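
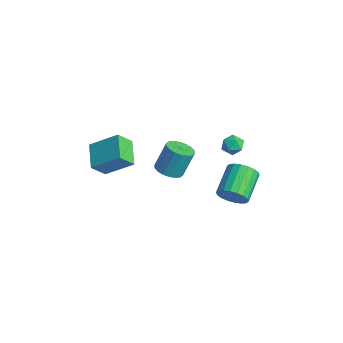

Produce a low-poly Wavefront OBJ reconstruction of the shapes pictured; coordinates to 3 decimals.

v -2.245 0.436 -0.935
v -1.409 0.08 -0.795
v -1.378 0.847 0.976
v -2.215 1.204 0.835
v -1.325 0.447 -0.956
v -1.295 1.214 0.815
v -1.424 0.812 -1.112
v -1.394 1.58 0.658
v -1.686 1.103 -1.234
v -1.655 1.87 0.537
v -2.058 1.262 -1.296
v -2.028 2.029 0.475
v -2.467 1.257 -1.287
v -2.437 2.024 0.484
v -2.833 1.09 -1.208
v -2.802 1.857 0.562
v -3.082 0.793 -1.076
v -3.051 1.56 0.695
v -3.165 0.426 -0.915
v -3.135 1.193 0.856
v -3.066 0.06 -0.758
v -3.036 0.828 1.012
v -2.805 -0.23 -0.637
v -2.774 0.537 1.134
v -2.432 -0.389 -0.575
v -2.402 0.378 1.196
v -2.023 -0.384 -0.584
v -1.993 0.383 1.187
v -1.658 -0.217 -0.662
v -1.627 0.55 1.108
v 1.358 2.824 -1.559
v 1.955 2.828 -0.757
v 0.659 4.22 0.202
v 0.062 4.216 -0.601
v 2.123 3.156 -1.007
v 0.826 4.548 -0.048
v 2.139 3.418 -1.366
v 0.843 4.81 -0.407
v 2.001 3.563 -1.763
v 0.704 4.955 -0.805
v 1.735 3.561 -2.12
v 0.438 4.953 -1.162
v 1.395 3.414 -2.366
v 0.098 4.806 -1.408
v 1.047 3.149 -2.452
v -0.249 4.541 -1.494
v 0.761 2.82 -2.362
v -0.535 4.212 -1.403
v 0.594 2.492 -2.112
v -0.703 3.884 -1.153
v 0.577 2.23 -1.753
v -0.719 3.622 -0.794
v 0.716 2.085 -1.355
v -0.581 3.477 -0.397
v 0.982 2.087 -0.998
v -0.315 3.479 -0.04
v 1.322 2.234 -0.752
v 0.025 3.626 0.206
v 1.669 2.499 -0.666
v 0.373 3.891 0.292
v 1.748 3.14 2.97
v 2.297 2.869 3.398
v 0.963 2.391 3.502
v 1.512 2.12 3.93
v 1.269 2.819 4.031
v 1.754 3.282 3.703
v 1.506 1.978 3.197
v 1.991 2.441 2.869
v 2.147 2.151 3.539
v 2 2.671 4.054
v 1.26 2.589 2.846
v 1.113 3.109 3.361
v -1.754 -3.867 0.66
v -1.655 -4.795 1.65
v -3.32 -3.273 1.373
v -3.221 -4.201 2.363
v -0.699 -2.499 1.837
v -0.6 -3.427 2.827
v -2.265 -1.905 2.55
v -2.166 -2.833 3.54
f 2 1 5
f 2 5 3
f 3 5 6
f 3 6 4
f 5 1 7
f 5 7 6
f 6 7 8
f 6 8 4
f 7 1 9
f 7 9 8
f 8 9 10
f 8 10 4
f 9 1 11
f 9 11 10
f 10 11 12
f 10 12 4
f 11 1 13
f 11 13 12
f 12 13 14
f 12 14 4
f 13 1 15
f 13 15 14
f 14 15 16
f 14 16 4
f 15 1 17
f 15 17 16
f 16 17 18
f 16 18 4
f 17 1 19
f 17 19 18
f 18 19 20
f 18 20 4
f 19 1 21
f 19 21 20
f 20 21 22
f 20 22 4
f 21 1 23
f 21 23 22
f 22 23 24
f 22 24 4
f 23 1 25
f 23 25 24
f 24 25 26
f 24 26 4
f 25 1 27
f 25 27 26
f 26 27 28
f 26 28 4
f 27 1 29
f 27 29 28
f 28 29 30
f 28 30 4
f 29 1 2
f 29 2 30
f 30 2 3
f 30 3 4
f 32 31 35
f 32 35 33
f 33 35 36
f 33 36 34
f 35 31 37
f 35 37 36
f 36 37 38
f 36 38 34
f 37 31 39
f 37 39 38
f 38 39 40
f 38 40 34
f 39 31 41
f 39 41 40
f 40 41 42
f 40 42 34
f 41 31 43
f 41 43 42
f 42 43 44
f 42 44 34
f 43 31 45
f 43 45 44
f 44 45 46
f 44 46 34
f 45 31 47
f 45 47 46
f 46 47 48
f 46 48 34
f 47 31 49
f 47 49 48
f 48 49 50
f 48 50 34
f 49 31 51
f 49 51 50
f 50 51 52
f 50 52 34
f 51 31 53
f 51 53 52
f 52 53 54
f 52 54 34
f 53 31 55
f 53 55 54
f 54 55 56
f 54 56 34
f 55 31 57
f 55 57 56
f 56 57 58
f 56 58 34
f 57 31 59
f 57 59 58
f 58 59 60
f 58 60 34
f 59 31 32
f 59 32 60
f 60 32 33
f 60 33 34
f 61 72 66
f 61 66 62
f 61 62 68
f 61 68 71
f 61 71 72
f 62 66 70
f 66 72 65
f 72 71 63
f 71 68 67
f 68 62 69
f 64 70 65
f 64 65 63
f 64 63 67
f 64 67 69
f 64 69 70
f 65 70 66
f 63 65 72
f 67 63 71
f 69 67 68
f 70 69 62
f 74 76 73
f 77 74 73
f 73 76 75
f 75 77 73
f 74 80 76
f 78 74 77
f 78 80 74
f 76 80 75
f 79 77 75
f 75 80 79
f 79 78 77
f 80 78 79



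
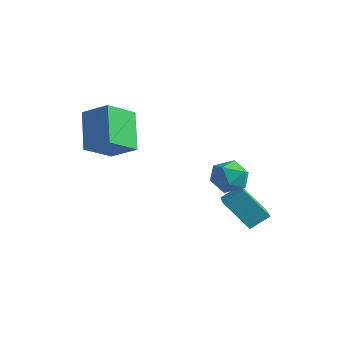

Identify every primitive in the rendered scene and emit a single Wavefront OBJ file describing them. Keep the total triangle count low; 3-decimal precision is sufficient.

v 2.814 0.033 -2.313
v 3.195 0.402 -1.504
v 2.685 -1.362 -1.616
v 3.066 -0.993 -0.807
v 2.183 -0.72 -1.095
v 2.263 0.142 -1.526
v 3.617 -1.102 -1.594
v 3.697 -0.24 -2.025
v 3.691 -0.3 -1.06
v 2.805 -0.063 -0.751
v 3.075 -0.897 -2.369
v 2.189 -0.66 -2.06
v 2.685 -0.613 -3.208
v 3.099 0.187 -2.543
v 1.535 0.314 -3.606
v 1.949 1.114 -2.941
v 3.711 0.046 -4.639
v 4.125 0.846 -3.974
v 2.561 0.973 -5.037
v 2.975 1.773 -4.372
v -1.442 -3.411 -0.963
v -1.424 -4.953 -0.095
v -2.64 -2.523 0.642
v -2.622 -4.065 1.509
v -0.178 -2.995 -0.249
v -0.16 -4.537 0.618
v -1.376 -2.107 1.355
v -1.358 -3.649 2.223
f 1 12 6
f 1 6 2
f 1 2 8
f 1 8 11
f 1 11 12
f 2 6 10
f 6 12 5
f 12 11 3
f 11 8 7
f 8 2 9
f 4 10 5
f 4 5 3
f 4 3 7
f 4 7 9
f 4 9 10
f 5 10 6
f 3 5 12
f 7 3 11
f 9 7 8
f 10 9 2
f 14 16 13
f 17 14 13
f 13 16 15
f 15 17 13
f 14 20 16
f 18 14 17
f 18 20 14
f 16 20 15
f 19 17 15
f 15 20 19
f 19 18 17
f 20 18 19
f 22 24 21
f 25 22 21
f 21 24 23
f 23 25 21
f 22 28 24
f 26 22 25
f 26 28 22
f 24 28 23
f 27 25 23
f 23 28 27
f 27 26 25
f 28 26 27



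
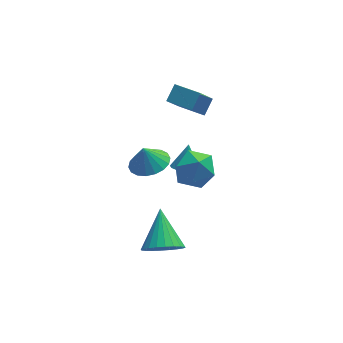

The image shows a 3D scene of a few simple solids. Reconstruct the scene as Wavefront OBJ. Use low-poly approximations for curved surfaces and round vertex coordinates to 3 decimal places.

v 0.695 -2.301 -3.648
v 1.111 -1.795 -4.469
v 0.925 -0.519 -2.432
v 0.713 -1.711 -4.516
v 0.312 -1.717 -4.432
v -0.031 -1.812 -4.228
v -0.263 -1.981 -3.936
v -0.349 -2.199 -3.6
v -0.276 -2.433 -3.272
v -0.056 -2.646 -3
v 0.279 -2.807 -2.828
v 0.677 -2.891 -2.78
v 1.078 -2.885 -2.864
v 1.421 -2.791 -3.068
v 1.653 -2.621 -3.36
v 1.739 -2.403 -3.696
v 1.666 -2.17 -4.025
v 1.446 -1.956 -4.296
v 0.54 0.042 0.81
v 1.36 -0.482 1.078
v 0.28 0.178 1.87
v 1.513 -0.06 1.061
v 1.472 0.383 0.994
v 1.247 0.758 0.891
v 0.882 0.991 0.771
v 0.449 1.036 0.659
v 0.034 0.884 0.577
v -0.281 0.565 0.541
v -0.433 0.143 0.559
v -0.393 -0.3 0.626
v -0.168 -0.675 0.729
v 0.198 -0.908 0.849
v 0.631 -0.953 0.961
v 1.046 -0.801 1.042
v 2.067 3.487 1.81
v 2.599 4.082 2.444
v 2.908 4.48 0.174
v 3.44 5.075 0.809
v 3.12 2.565 1.791
v 3.652 3.16 2.426
v 3.961 3.558 0.156
v 4.493 4.153 0.79
v 1.567 -1.109 1.495
v 2.3 -0.299 1.764
v 2.64 -1.621 0.116
v 3.373 -0.811 0.385
v 3.236 -1.696 1.067
v 2.573 -1.38 1.919
v 2.367 -0.54 -0.039
v 1.704 -0.224 0.813
v 2.794 0.052 0.817
v 3.332 -0.662 1.5
v 1.608 -1.258 0.38
v 2.146 -1.972 1.063
v 2.541 1.466 -1.616
v 3.03 1.862 -1.966
v 2.859 2.094 -0.464
v 2.714 2.059 -1.987
v 2.352 2.097 -1.908
v 2.041 1.966 -1.75
v 1.863 1.701 -1.557
v 1.868 1.373 -1.38
v 2.053 1.07 -1.266
v 2.369 0.873 -1.246
v 2.731 0.836 -1.325
v 3.042 0.967 -1.482
v 3.22 1.232 -1.675
v 3.215 1.559 -1.852
f 2 1 4
f 2 4 3
f 4 1 5
f 4 5 3
f 5 1 6
f 5 6 3
f 6 1 7
f 6 7 3
f 7 1 8
f 7 8 3
f 8 1 9
f 8 9 3
f 9 1 10
f 9 10 3
f 10 1 11
f 10 11 3
f 11 1 12
f 11 12 3
f 12 1 13
f 12 13 3
f 13 1 14
f 13 14 3
f 14 1 15
f 14 15 3
f 15 1 16
f 15 16 3
f 16 1 17
f 16 17 3
f 17 1 18
f 17 18 3
f 18 1 2
f 18 2 3
f 20 19 22
f 20 22 21
f 22 19 23
f 22 23 21
f 23 19 24
f 23 24 21
f 24 19 25
f 24 25 21
f 25 19 26
f 25 26 21
f 26 19 27
f 26 27 21
f 27 19 28
f 27 28 21
f 28 19 29
f 28 29 21
f 29 19 30
f 29 30 21
f 30 19 31
f 30 31 21
f 31 19 32
f 31 32 21
f 32 19 33
f 32 33 21
f 33 19 34
f 33 34 21
f 34 19 20
f 34 20 21
f 36 38 35
f 39 36 35
f 35 38 37
f 37 39 35
f 36 42 38
f 40 36 39
f 40 42 36
f 38 42 37
f 41 39 37
f 37 42 41
f 41 40 39
f 42 40 41
f 43 54 48
f 43 48 44
f 43 44 50
f 43 50 53
f 43 53 54
f 44 48 52
f 48 54 47
f 54 53 45
f 53 50 49
f 50 44 51
f 46 52 47
f 46 47 45
f 46 45 49
f 46 49 51
f 46 51 52
f 47 52 48
f 45 47 54
f 49 45 53
f 51 49 50
f 52 51 44
f 56 55 58
f 56 58 57
f 58 55 59
f 58 59 57
f 59 55 60
f 59 60 57
f 60 55 61
f 60 61 57
f 61 55 62
f 61 62 57
f 62 55 63
f 62 63 57
f 63 55 64
f 63 64 57
f 64 55 65
f 64 65 57
f 65 55 66
f 65 66 57
f 66 55 67
f 66 67 57
f 67 55 68
f 67 68 57
f 68 55 56
f 68 56 57



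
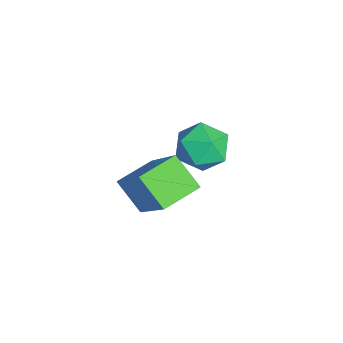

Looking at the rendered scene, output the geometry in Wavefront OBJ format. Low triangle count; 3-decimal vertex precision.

v -1.004 0.985 -3.136
v 0.388 1.351 -1.498
v -1.429 1.73 -2.941
v -0.037 2.096 -1.303
v -0.483 1.424 -3.677
v 0.909 1.79 -2.039
v -0.908 2.169 -3.482
v 0.484 2.535 -1.844
v -2.009 3.254 -3.395
v -1.432 3.239 -3.092
v -2.288 2.361 -2.908
v -1.711 2.346 -2.605
v -2.147 2.804 -2.451
v -1.975 3.356 -2.752
v -1.745 2.244 -3.248
v -1.573 2.796 -3.549
v -1.269 2.614 -3.002
v -1.517 2.961 -2.509
v -2.203 2.639 -3.491
v -2.451 2.986 -2.998
f 2 4 1
f 5 2 1
f 1 4 3
f 3 5 1
f 2 8 4
f 6 2 5
f 6 8 2
f 4 8 3
f 7 5 3
f 3 8 7
f 7 6 5
f 8 6 7
f 9 20 14
f 9 14 10
f 9 10 16
f 9 16 19
f 9 19 20
f 10 14 18
f 14 20 13
f 20 19 11
f 19 16 15
f 16 10 17
f 12 18 13
f 12 13 11
f 12 11 15
f 12 15 17
f 12 17 18
f 13 18 14
f 11 13 20
f 15 11 19
f 17 15 16
f 18 17 10



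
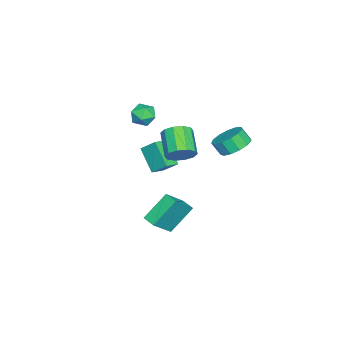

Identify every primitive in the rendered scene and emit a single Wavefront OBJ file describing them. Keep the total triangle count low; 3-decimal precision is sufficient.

v 3.143 0.798 -1.944
v 2.051 1.74 -0.445
v 3.621 1.539 -2.062
v 2.529 2.482 -0.563
v 4.391 0.198 -0.657
v 3.299 1.141 0.842
v 4.869 0.94 -0.775
v 3.777 1.882 0.724
v 0.655 1.134 2.421
v 1.238 1.101 3.171
v -0.112 0.374 4.188
v -0.695 0.406 3.439
v 0.963 1.62 3.177
v -0.387 0.892 4.195
v 0.57 1.953 2.895
v -0.779 1.225 3.912
v 0.21 1.973 2.432
v -1.139 1.246 3.449
v 0.019 1.673 1.964
v -1.33 0.945 2.982
v 0.072 1.166 1.672
v -1.278 0.439 2.689
v 0.347 0.648 1.665
v -1.003 -0.08 2.683
v 0.739 0.315 1.948
v -0.61 -0.413 2.965
v 1.099 0.294 2.411
v -0.25 -0.433 3.428
v 1.29 0.595 2.878
v -0.059 -0.133 3.896
v -4.826 -2.586 -1.065
v -4.682 -1.597 -0.187
v -3.898 -1.539 -2.395
v -3.754 -0.551 -1.517
v -3.886 -3.009 -0.743
v -3.742 -2.021 0.135
v -2.958 -1.963 -2.073
v -2.814 -0.974 -1.195
v -1.985 3.601 2.011
v -0.927 3.632 2.071
v -0.957 3.051 2.908
v -2.015 3.019 2.849
v -1.128 4.098 2.387
v -1.157 3.517 3.224
v -1.6 4.406 2.583
v -1.63 3.824 3.421
v -2.195 4.458 2.599
v -2.225 3.876 3.436
v -2.723 4.238 2.427
v -2.753 3.656 3.265
v -3.017 3.815 2.124
v -3.047 3.234 2.961
v -2.983 3.325 1.785
v -3.013 2.744 2.622
v -2.633 2.922 1.517
v -2.662 2.341 2.355
v -2.077 2.735 1.407
v -2.106 2.153 2.245
v -1.491 2.822 1.488
v -1.521 2.241 2.326
v -1.063 3.157 1.736
v -1.092 2.575 2.573
v -2.565 -1.582 3.167
v -1.935 -2.23 3.163
v -3.605 -2.59 2.957
v -2.975 -3.238 2.953
v -3.164 -2.797 3.719
v -2.522 -2.174 3.849
v -3.018 -2.646 2.271
v -2.376 -2.023 2.401
v -2.215 -2.888 2.609
v -2.305 -2.982 3.504
v -3.235 -1.838 2.616
v -3.325 -1.932 3.511
f 2 4 1
f 5 2 1
f 1 4 3
f 3 5 1
f 2 8 4
f 6 2 5
f 6 8 2
f 4 8 3
f 7 5 3
f 3 8 7
f 7 6 5
f 8 6 7
f 10 9 13
f 10 13 11
f 11 13 14
f 11 14 12
f 13 9 15
f 13 15 14
f 14 15 16
f 14 16 12
f 15 9 17
f 15 17 16
f 16 17 18
f 16 18 12
f 17 9 19
f 17 19 18
f 18 19 20
f 18 20 12
f 19 9 21
f 19 21 20
f 20 21 22
f 20 22 12
f 21 9 23
f 21 23 22
f 22 23 24
f 22 24 12
f 23 9 25
f 23 25 24
f 24 25 26
f 24 26 12
f 25 9 27
f 25 27 26
f 26 27 28
f 26 28 12
f 27 9 29
f 27 29 28
f 28 29 30
f 28 30 12
f 29 9 10
f 29 10 30
f 30 10 11
f 30 11 12
f 32 34 31
f 35 32 31
f 31 34 33
f 33 35 31
f 32 38 34
f 36 32 35
f 36 38 32
f 34 38 33
f 37 35 33
f 33 38 37
f 37 36 35
f 38 36 37
f 40 39 43
f 40 43 41
f 41 43 44
f 41 44 42
f 43 39 45
f 43 45 44
f 44 45 46
f 44 46 42
f 45 39 47
f 45 47 46
f 46 47 48
f 46 48 42
f 47 39 49
f 47 49 48
f 48 49 50
f 48 50 42
f 49 39 51
f 49 51 50
f 50 51 52
f 50 52 42
f 51 39 53
f 51 53 52
f 52 53 54
f 52 54 42
f 53 39 55
f 53 55 54
f 54 55 56
f 54 56 42
f 55 39 57
f 55 57 56
f 56 57 58
f 56 58 42
f 57 39 59
f 57 59 58
f 58 59 60
f 58 60 42
f 59 39 61
f 59 61 60
f 60 61 62
f 60 62 42
f 61 39 40
f 61 40 62
f 62 40 41
f 62 41 42
f 63 74 68
f 63 68 64
f 63 64 70
f 63 70 73
f 63 73 74
f 64 68 72
f 68 74 67
f 74 73 65
f 73 70 69
f 70 64 71
f 66 72 67
f 66 67 65
f 66 65 69
f 66 69 71
f 66 71 72
f 67 72 68
f 65 67 74
f 69 65 73
f 71 69 70
f 72 71 64



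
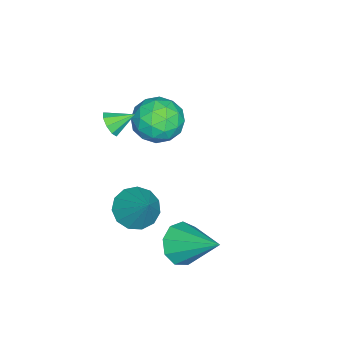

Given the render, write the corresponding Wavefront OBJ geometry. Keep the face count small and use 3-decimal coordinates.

v 0.742 0.373 -1.507
v 1.295 0.794 -2.139
v 1.658 1.227 -0.133
v 0.882 1.117 -2.064
v 0.424 1.203 -1.812
v 0.067 1.026 -1.463
v -0.076 0.641 -1.129
v 0.041 0.171 -0.914
v 0.38 -0.235 -0.888
v 0.834 -0.448 -1.058
v 1.259 -0.401 -1.371
v 1.519 -0.108 -1.727
v 1.533 0.338 -2.013
v -0.846 -1.189 1.68
v -0.626 -1.391 2.189
v -1.234 -0.351 2.18
v -0.355 -1.155 2.005
v -0.313 -0.935 1.669
v -0.521 -0.834 1.338
v -0.881 -0.899 1.167
v -1.224 -1.099 1.236
v -1.391 -1.341 1.513
v -1.302 -1.512 1.867
v -1 -1.532 2.134
v 0.789 2.188 -3.078
v 1.217 2.572 -3.847
v 1.411 3.852 -1.902
v 0.594 2.779 -3.81
v 0.063 2.709 -3.43
v -0.128 2.395 -2.886
v 0.109 1.985 -2.431
v 0.665 1.67 -2.28
v 1.279 1.597 -2.502
v 1.664 1.802 -2.993
v 1.639 2.187 -3.525
v -3.765 0.733 -0.158
v -3.258 0.308 -1.067
v -3.982 -0.948 0.507
v -3.475 -1.373 -0.402
v -2.882 -0.777 0.345
v -2.748 0.262 -0.066
v -4.492 -0.902 -0.494
v -4.358 0.137 -0.905
v -3.708 -0.703 -1.275
v -2.712 -0.626 -0.757
v -4.528 -0.014 0.197
v -3.532 0.063 0.715
v -3.493 0.668 -0.671
v -3.747 -1.308 0.111
v -3.399 -0.958 0.55
v -3.101 -1.208 0.015
v -3.193 0.641 -0.082
v -2.895 0.391 -0.617
v -2.673 -0.247 0.213
v -4.345 -1.031 0.057
v -4.047 -1.281 -0.478
v -4.139 0.568 -0.575
v -3.841 0.318 -1.11
v -4.567 -0.393 -0.773
v -3.459 -0.176 -1.328
v -3.586 -1.164 -0.937
v -4.184 -0.887 -0.991
v -4.105 -0.276 -1.233
v -2.874 -0.131 -1.023
v -3.001 -1.119 -0.632
v -2.652 -0.768 -0.193
v -2.574 -0.158 -0.434
v -3.138 -0.724 -1.145
v -4.239 0.479 0.072
v -4.366 -0.509 0.463
v -4.666 -0.482 -0.126
v -4.588 0.128 -0.367
v -3.654 0.524 0.377
v -3.781 -0.464 0.768
v -3.135 -0.364 0.673
v -3.056 0.247 0.431
v -4.102 0.084 0.585
f 2 1 4
f 2 4 3
f 4 1 5
f 4 5 3
f 5 1 6
f 5 6 3
f 6 1 7
f 6 7 3
f 7 1 8
f 7 8 3
f 8 1 9
f 8 9 3
f 9 1 10
f 9 10 3
f 10 1 11
f 10 11 3
f 11 1 12
f 11 12 3
f 12 1 13
f 12 13 3
f 13 1 2
f 13 2 3
f 15 14 17
f 15 17 16
f 17 14 18
f 17 18 16
f 18 14 19
f 18 19 16
f 19 14 20
f 19 20 16
f 20 14 21
f 20 21 16
f 21 14 22
f 21 22 16
f 22 14 23
f 22 23 16
f 23 14 24
f 23 24 16
f 24 14 15
f 24 15 16
f 26 25 28
f 26 28 27
f 28 25 29
f 28 29 27
f 29 25 30
f 29 30 27
f 30 25 31
f 30 31 27
f 31 25 32
f 31 32 27
f 32 25 33
f 32 33 27
f 33 25 34
f 33 34 27
f 34 25 35
f 34 35 27
f 35 25 26
f 35 26 27
f 36 73 52
f 73 47 76
f 52 76 41
f 73 76 52
f 36 52 48
f 52 41 53
f 48 53 37
f 52 53 48
f 36 48 57
f 48 37 58
f 57 58 43
f 48 58 57
f 36 57 69
f 57 43 72
f 69 72 46
f 57 72 69
f 36 69 73
f 69 46 77
f 73 77 47
f 69 77 73
f 37 53 64
f 53 41 67
f 64 67 45
f 53 67 64
f 41 76 54
f 76 47 75
f 54 75 40
f 76 75 54
f 47 77 74
f 77 46 70
f 74 70 38
f 77 70 74
f 46 72 71
f 72 43 59
f 71 59 42
f 72 59 71
f 43 58 63
f 58 37 60
f 63 60 44
f 58 60 63
f 39 65 51
f 65 45 66
f 51 66 40
f 65 66 51
f 39 51 49
f 51 40 50
f 49 50 38
f 51 50 49
f 39 49 56
f 49 38 55
f 56 55 42
f 49 55 56
f 39 56 61
f 56 42 62
f 61 62 44
f 56 62 61
f 39 61 65
f 61 44 68
f 65 68 45
f 61 68 65
f 40 66 54
f 66 45 67
f 54 67 41
f 66 67 54
f 38 50 74
f 50 40 75
f 74 75 47
f 50 75 74
f 42 55 71
f 55 38 70
f 71 70 46
f 55 70 71
f 44 62 63
f 62 42 59
f 63 59 43
f 62 59 63
f 45 68 64
f 68 44 60
f 64 60 37
f 68 60 64



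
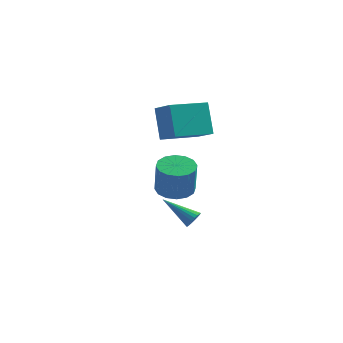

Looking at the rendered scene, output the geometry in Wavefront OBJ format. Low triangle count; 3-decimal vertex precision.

v 0.244 -2.319 2.061
v 1.18 -2.512 1.962
v 1.311 -2.753 3.68
v 0.376 -2.561 3.779
v 1.156 -2.02 2.033
v 1.288 -2.262 3.751
v 0.888 -1.609 2.111
v 1.02 -1.851 3.83
v 0.448 -1.388 2.176
v 0.58 -1.63 3.894
v -0.047 -1.417 2.21
v 0.085 -1.658 3.928
v -0.464 -1.687 2.204
v -0.332 -1.929 3.922
v -0.691 -2.127 2.16
v -0.56 -2.368 3.878
v -0.668 -2.618 2.089
v -0.536 -2.86 3.807
v -0.4 -3.029 2.01
v -0.268 -3.271 3.729
v 0.04 -3.25 1.946
v 0.172 -3.492 3.664
v 0.535 -3.222 1.912
v 0.667 -3.463 3.63
v 0.952 -2.951 1.918
v 1.084 -3.193 3.636
v -1.559 2.192 2.639
v -0.607 1.348 3.433
v -2.053 3.166 4.266
v -1.102 2.321 5.061
v 0.042 3.639 2.259
v 0.993 2.794 3.054
v -0.453 4.612 3.887
v 0.499 3.768 4.681
v 0.797 -0.716 -1.036
v 1.081 -0.473 -0.66
v -0.837 -0.284 -0.084
v 1.042 -0.308 -0.801
v 0.96 -0.214 -0.983
v 0.851 -0.207 -1.174
v 0.732 -0.288 -1.342
v 0.625 -0.443 -1.456
v 0.547 -0.645 -1.498
v 0.513 -0.859 -1.459
v 0.528 -1.049 -1.348
v 0.589 -1.181 -1.182
v 0.687 -1.232 -0.992
v 0.803 -1.195 -0.808
v 0.919 -1.074 -0.664
v 1.013 -0.892 -0.585
v 1.071 -0.679 -0.583
f 2 1 5
f 2 5 3
f 3 5 6
f 3 6 4
f 5 1 7
f 5 7 6
f 6 7 8
f 6 8 4
f 7 1 9
f 7 9 8
f 8 9 10
f 8 10 4
f 9 1 11
f 9 11 10
f 10 11 12
f 10 12 4
f 11 1 13
f 11 13 12
f 12 13 14
f 12 14 4
f 13 1 15
f 13 15 14
f 14 15 16
f 14 16 4
f 15 1 17
f 15 17 16
f 16 17 18
f 16 18 4
f 17 1 19
f 17 19 18
f 18 19 20
f 18 20 4
f 19 1 21
f 19 21 20
f 20 21 22
f 20 22 4
f 21 1 23
f 21 23 22
f 22 23 24
f 22 24 4
f 23 1 25
f 23 25 24
f 24 25 26
f 24 26 4
f 25 1 2
f 25 2 26
f 26 2 3
f 26 3 4
f 28 30 27
f 31 28 27
f 27 30 29
f 29 31 27
f 28 34 30
f 32 28 31
f 32 34 28
f 30 34 29
f 33 31 29
f 29 34 33
f 33 32 31
f 34 32 33
f 36 35 38
f 36 38 37
f 38 35 39
f 38 39 37
f 39 35 40
f 39 40 37
f 40 35 41
f 40 41 37
f 41 35 42
f 41 42 37
f 42 35 43
f 42 43 37
f 43 35 44
f 43 44 37
f 44 35 45
f 44 45 37
f 45 35 46
f 45 46 37
f 46 35 47
f 46 47 37
f 47 35 48
f 47 48 37
f 48 35 49
f 48 49 37
f 49 35 50
f 49 50 37
f 50 35 51
f 50 51 37
f 51 35 36
f 51 36 37



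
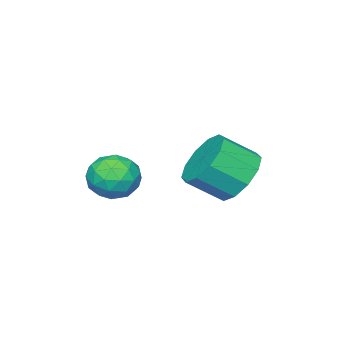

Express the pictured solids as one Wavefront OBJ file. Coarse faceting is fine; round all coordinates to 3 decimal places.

v -2.457 -0.273 1.284
v -1.82 0.511 1.429
v -1.047 -0.263 2.22
v -1.683 -1.047 2.076
v -2.261 0.532 1.879
v -1.487 -0.242 2.671
v -2.776 0.245 2.103
v -2.002 -0.528 2.894
v -3.169 -0.239 2.013
v -2.396 -1.013 2.805
v -3.29 -0.737 1.646
v -2.517 -1.51 2.437
v -3.093 -1.057 1.14
v -2.32 -1.831 1.931
v -2.653 -1.078 0.689
v -1.879 -1.852 1.481
v -2.138 -0.792 0.466
v -1.364 -1.565 1.257
v -1.744 -0.307 0.555
v -0.971 -1.081 1.347
v -1.623 0.19 0.923
v -0.85 -0.583 1.714
v -0.547 -2.658 1.091
v -0.157 -3.056 0.406
v -1.023 -3.924 1.554
v -0.633 -4.322 0.869
v -0.142 -3.963 1.51
v 0.152 -3.181 1.224
v -1.332 -3.799 0.736
v -1.038 -3.017 0.45
v -0.642 -3.761 0.187
v 0.094 -3.862 0.665
v -1.274 -3.118 1.295
v -0.538 -3.219 1.773
v -0.31 -2.746 0.708
v -0.87 -4.234 1.252
v -0.581 -4.023 1.629
v -0.352 -4.257 1.226
v -0.129 -2.82 1.189
v 0.101 -3.053 0.786
v 0.11 -3.587 1.435
v -1.281 -3.927 1.174
v -1.051 -4.16 0.771
v -0.828 -2.723 0.734
v -0.599 -2.957 0.331
v -1.29 -3.393 0.525
v -0.366 -3.394 0.176
v -0.645 -4.138 0.448
v -1.057 -3.831 0.37
v -0.884 -3.371 0.202
v 0.067 -3.454 0.457
v -0.213 -4.198 0.729
v 0.075 -3.987 1.106
v 0.248 -3.527 0.938
v -0.218 -3.868 0.328
v -0.967 -2.782 1.231
v -1.247 -3.526 1.503
v -1.428 -3.453 1.022
v -1.255 -2.993 0.854
v -0.535 -2.842 1.512
v -0.814 -3.586 1.784
v -0.296 -3.609 1.758
v -0.123 -3.149 1.59
v -0.962 -3.112 1.632
f 2 1 5
f 2 5 3
f 3 5 6
f 3 6 4
f 5 1 7
f 5 7 6
f 6 7 8
f 6 8 4
f 7 1 9
f 7 9 8
f 8 9 10
f 8 10 4
f 9 1 11
f 9 11 10
f 10 11 12
f 10 12 4
f 11 1 13
f 11 13 12
f 12 13 14
f 12 14 4
f 13 1 15
f 13 15 14
f 14 15 16
f 14 16 4
f 15 1 17
f 15 17 16
f 16 17 18
f 16 18 4
f 17 1 19
f 17 19 18
f 18 19 20
f 18 20 4
f 19 1 21
f 19 21 20
f 20 21 22
f 20 22 4
f 21 1 2
f 21 2 22
f 22 2 3
f 22 3 4
f 23 60 39
f 60 34 63
f 39 63 28
f 60 63 39
f 23 39 35
f 39 28 40
f 35 40 24
f 39 40 35
f 23 35 44
f 35 24 45
f 44 45 30
f 35 45 44
f 23 44 56
f 44 30 59
f 56 59 33
f 44 59 56
f 23 56 60
f 56 33 64
f 60 64 34
f 56 64 60
f 24 40 51
f 40 28 54
f 51 54 32
f 40 54 51
f 28 63 41
f 63 34 62
f 41 62 27
f 63 62 41
f 34 64 61
f 64 33 57
f 61 57 25
f 64 57 61
f 33 59 58
f 59 30 46
f 58 46 29
f 59 46 58
f 30 45 50
f 45 24 47
f 50 47 31
f 45 47 50
f 26 52 38
f 52 32 53
f 38 53 27
f 52 53 38
f 26 38 36
f 38 27 37
f 36 37 25
f 38 37 36
f 26 36 43
f 36 25 42
f 43 42 29
f 36 42 43
f 26 43 48
f 43 29 49
f 48 49 31
f 43 49 48
f 26 48 52
f 48 31 55
f 52 55 32
f 48 55 52
f 27 53 41
f 53 32 54
f 41 54 28
f 53 54 41
f 25 37 61
f 37 27 62
f 61 62 34
f 37 62 61
f 29 42 58
f 42 25 57
f 58 57 33
f 42 57 58
f 31 49 50
f 49 29 46
f 50 46 30
f 49 46 50
f 32 55 51
f 55 31 47
f 51 47 24
f 55 47 51



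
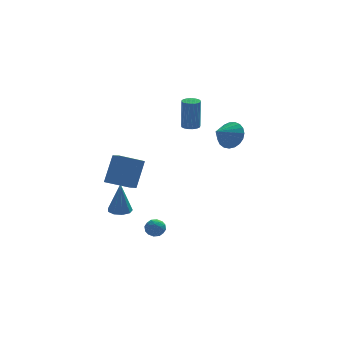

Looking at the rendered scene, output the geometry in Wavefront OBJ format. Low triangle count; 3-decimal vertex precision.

v 1.182 2.904 2.621
v 1.537 3.336 2.595
v 1.574 3.428 4.612
v 1.218 2.996 4.639
v 1.295 3.451 2.594
v 1.332 3.544 4.612
v 1.027 3.442 2.599
v 1.064 3.534 4.617
v 0.795 3.308 2.61
v 0.831 3.401 4.627
v 0.651 3.083 2.623
v 0.688 3.175 4.64
v 0.629 2.816 2.635
v 0.666 2.908 4.653
v 0.733 2.569 2.645
v 0.77 2.662 4.662
v 0.94 2.399 2.649
v 0.977 2.492 4.666
v 1.203 2.345 2.646
v 1.24 2.437 4.664
v 1.46 2.418 2.638
v 1.497 2.511 4.656
v 1.654 2.603 2.626
v 1.691 2.696 4.644
v 1.74 2.857 2.613
v 1.776 2.95 4.631
v 1.697 3.121 2.602
v 1.734 3.214 4.619
v -2.239 -2.204 -2.599
v -1.768 -2.307 -3.022
v -1.912 -3.013 -2.038
v -1.441 -3.116 -2.461
v -1.428 -2.596 -2.085
v -1.63 -2.096 -2.432
v -2.05 -3.224 -2.628
v -2.252 -2.724 -2.975
v -1.651 -2.937 -3.04
v -1.266 -2.549 -2.704
v -2.414 -2.771 -2.356
v -2.029 -2.383 -2.02
v -2.032 -2.184 -2.86
v -1.648 -3.136 -2.2
v -1.64 -2.83 -1.979
v -1.363 -2.89 -2.228
v -1.951 -2.06 -2.513
v -1.674 -2.121 -2.761
v -1.474 -2.291 -2.211
v -2.006 -3.199 -2.299
v -1.729 -3.26 -2.547
v -2.317 -2.43 -2.832
v -2.04 -2.49 -3.081
v -2.206 -3.029 -2.849
v -1.686 -2.615 -3.119
v -1.494 -3.091 -2.789
v -1.853 -3.154 -2.887
v -1.971 -2.86 -3.091
v -1.46 -2.387 -2.921
v -1.268 -2.863 -2.591
v -1.26 -2.557 -2.371
v -1.379 -2.263 -2.575
v -1.391 -2.757 -2.932
v -2.412 -2.457 -2.469
v -2.22 -2.933 -2.139
v -2.301 -3.057 -2.485
v -2.42 -2.763 -2.689
v -2.186 -2.229 -2.271
v -1.994 -2.705 -1.941
v -1.709 -2.46 -1.969
v -1.827 -2.166 -2.173
v -2.289 -2.563 -2.128
v -3.171 -4.553 1.774
v -4.582 -4.656 2.383
v -3.407 -3.678 1.376
v -4.818 -3.781 1.985
v -2.562 -3.679 3.335
v -3.973 -3.782 3.944
v -2.798 -2.804 2.937
v -4.209 -2.907 3.546
v -3.581 -1.06 -1.8
v -2.983 -0.677 -1.812
v -3.539 -1.06 0.28
v -3.369 -0.382 -1.804
v -3.854 -0.405 -1.794
v -4.212 -0.734 -1.787
v -4.274 -1.215 -1.786
v -4.012 -1.624 -1.791
v -3.548 -1.769 -1.801
v -3.1 -1.582 -1.81
v -2.877 -1.151 -1.814
v 3.792 3.98 1.149
v 4.471 3.336 1.555
v 2.748 3.32 1.851
v 4.465 3.65 1.84
v 4.343 4.02 2.007
v 4.125 4.384 2.024
v 3.849 4.678 1.891
v 3.564 4.851 1.629
v 3.318 4.873 1.284
v 3.154 4.741 0.916
v 3.1 4.477 0.588
v 3.166 4.128 0.357
v 3.34 3.753 0.263
v 3.592 3.417 0.323
v 3.879 3.178 0.525
v 4.15 3.078 0.835
v 4.36 3.134 1.199
f 2 1 5
f 2 5 3
f 3 5 6
f 3 6 4
f 5 1 7
f 5 7 6
f 6 7 8
f 6 8 4
f 7 1 9
f 7 9 8
f 8 9 10
f 8 10 4
f 9 1 11
f 9 11 10
f 10 11 12
f 10 12 4
f 11 1 13
f 11 13 12
f 12 13 14
f 12 14 4
f 13 1 15
f 13 15 14
f 14 15 16
f 14 16 4
f 15 1 17
f 15 17 16
f 16 17 18
f 16 18 4
f 17 1 19
f 17 19 18
f 18 19 20
f 18 20 4
f 19 1 21
f 19 21 20
f 20 21 22
f 20 22 4
f 21 1 23
f 21 23 22
f 22 23 24
f 22 24 4
f 23 1 25
f 23 25 24
f 24 25 26
f 24 26 4
f 25 1 27
f 25 27 26
f 26 27 28
f 26 28 4
f 27 1 2
f 27 2 28
f 28 2 3
f 28 3 4
f 29 66 45
f 66 40 69
f 45 69 34
f 66 69 45
f 29 45 41
f 45 34 46
f 41 46 30
f 45 46 41
f 29 41 50
f 41 30 51
f 50 51 36
f 41 51 50
f 29 50 62
f 50 36 65
f 62 65 39
f 50 65 62
f 29 62 66
f 62 39 70
f 66 70 40
f 62 70 66
f 30 46 57
f 46 34 60
f 57 60 38
f 46 60 57
f 34 69 47
f 69 40 68
f 47 68 33
f 69 68 47
f 40 70 67
f 70 39 63
f 67 63 31
f 70 63 67
f 39 65 64
f 65 36 52
f 64 52 35
f 65 52 64
f 36 51 56
f 51 30 53
f 56 53 37
f 51 53 56
f 32 58 44
f 58 38 59
f 44 59 33
f 58 59 44
f 32 44 42
f 44 33 43
f 42 43 31
f 44 43 42
f 32 42 49
f 42 31 48
f 49 48 35
f 42 48 49
f 32 49 54
f 49 35 55
f 54 55 37
f 49 55 54
f 32 54 58
f 54 37 61
f 58 61 38
f 54 61 58
f 33 59 47
f 59 38 60
f 47 60 34
f 59 60 47
f 31 43 67
f 43 33 68
f 67 68 40
f 43 68 67
f 35 48 64
f 48 31 63
f 64 63 39
f 48 63 64
f 37 55 56
f 55 35 52
f 56 52 36
f 55 52 56
f 38 61 57
f 61 37 53
f 57 53 30
f 61 53 57
f 72 74 71
f 75 72 71
f 71 74 73
f 73 75 71
f 72 78 74
f 76 72 75
f 76 78 72
f 74 78 73
f 77 75 73
f 73 78 77
f 77 76 75
f 78 76 77
f 80 79 82
f 80 82 81
f 82 79 83
f 82 83 81
f 83 79 84
f 83 84 81
f 84 79 85
f 84 85 81
f 85 79 86
f 85 86 81
f 86 79 87
f 86 87 81
f 87 79 88
f 87 88 81
f 88 79 89
f 88 89 81
f 89 79 80
f 89 80 81
f 91 90 93
f 91 93 92
f 93 90 94
f 93 94 92
f 94 90 95
f 94 95 92
f 95 90 96
f 95 96 92
f 96 90 97
f 96 97 92
f 97 90 98
f 97 98 92
f 98 90 99
f 98 99 92
f 99 90 100
f 99 100 92
f 100 90 101
f 100 101 92
f 101 90 102
f 101 102 92
f 102 90 103
f 102 103 92
f 103 90 104
f 103 104 92
f 104 90 105
f 104 105 92
f 105 90 106
f 105 106 92
f 106 90 91
f 106 91 92



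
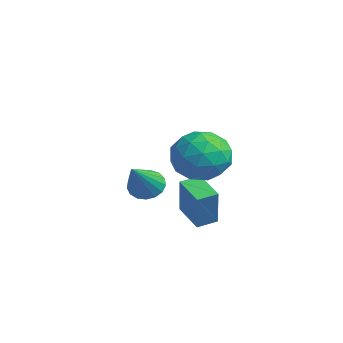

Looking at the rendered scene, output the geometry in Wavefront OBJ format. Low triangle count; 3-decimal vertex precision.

v 0.46 -1.044 -4.113
v 1.089 -1.328 -2.516
v 0.441 -0.228 -3.96
v 1.07 -0.512 -2.363
v 1.69 -0.928 -4.577
v 2.319 -1.212 -2.98
v 1.671 -0.112 -4.424
v 2.3 -0.396 -2.827
v 1.223 0.412 -0.712
v 1.84 -0.58 -0.444
v 0.46 -0.48 -2.256
v 1.077 -1.472 -1.988
v 0.176 -1.118 -1.282
v 0.647 -0.567 -0.328
v 1.653 -0.493 -2.372
v 2.124 0.058 -1.418
v 2.106 -1.139 -1.471
v 1.193 -1.526 -0.797
v 1.107 0.466 -1.903
v 0.194 0.079 -1.229
v 1.598 -0.006 -0.442
v 0.702 -1.054 -2.258
v 0.172 -0.846 -1.843
v 0.535 -1.429 -1.685
v 0.897 0.002 -0.374
v 1.26 -0.582 -0.217
v 0.282 -0.898 -0.709
v 1.04 -0.478 -2.483
v 1.403 -1.062 -2.326
v 1.765 0.369 -1.015
v 2.128 -0.214 -0.857
v 2.018 -0.162 -1.991
v 2.118 -0.918 -0.888
v 1.669 -1.442 -1.796
v 2.007 -0.866 -2.022
v 2.285 -0.542 -1.461
v 1.581 -1.145 -0.492
v 1.133 -1.669 -1.4
v 0.603 -1.461 -0.985
v 0.88 -1.137 -0.424
v 1.737 -1.473 -1.096
v 1.167 0.609 -1.3
v 0.719 0.085 -2.208
v 1.42 0.077 -2.276
v 1.697 0.401 -1.715
v 0.631 0.382 -0.904
v 0.182 -0.142 -1.812
v 0.015 -0.518 -1.239
v 0.293 -0.194 -0.678
v 0.563 0.413 -1.604
v -3.124 -0.809 -4.166
v -2.515 -0.414 -4.393
v -1.876 -1.931 -2.774
v -2.648 -0.218 -4.116
v -2.89 -0.158 -3.851
v -3.185 -0.247 -3.658
v -3.466 -0.465 -3.581
v -3.669 -0.761 -3.639
v -3.747 -1.069 -3.817
v -3.682 -1.317 -4.075
v -3.489 -1.448 -4.354
v -3.213 -1.434 -4.59
v -2.916 -1.276 -4.729
v -2.667 -1.011 -4.738
v -2.522 -0.7 -4.617
f 2 4 1
f 5 2 1
f 1 4 3
f 3 5 1
f 2 8 4
f 6 2 5
f 6 8 2
f 4 8 3
f 7 5 3
f 3 8 7
f 7 6 5
f 8 6 7
f 9 46 25
f 46 20 49
f 25 49 14
f 46 49 25
f 9 25 21
f 25 14 26
f 21 26 10
f 25 26 21
f 9 21 30
f 21 10 31
f 30 31 16
f 21 31 30
f 9 30 42
f 30 16 45
f 42 45 19
f 30 45 42
f 9 42 46
f 42 19 50
f 46 50 20
f 42 50 46
f 10 26 37
f 26 14 40
f 37 40 18
f 26 40 37
f 14 49 27
f 49 20 48
f 27 48 13
f 49 48 27
f 20 50 47
f 50 19 43
f 47 43 11
f 50 43 47
f 19 45 44
f 45 16 32
f 44 32 15
f 45 32 44
f 16 31 36
f 31 10 33
f 36 33 17
f 31 33 36
f 12 38 24
f 38 18 39
f 24 39 13
f 38 39 24
f 12 24 22
f 24 13 23
f 22 23 11
f 24 23 22
f 12 22 29
f 22 11 28
f 29 28 15
f 22 28 29
f 12 29 34
f 29 15 35
f 34 35 17
f 29 35 34
f 12 34 38
f 34 17 41
f 38 41 18
f 34 41 38
f 13 39 27
f 39 18 40
f 27 40 14
f 39 40 27
f 11 23 47
f 23 13 48
f 47 48 20
f 23 48 47
f 15 28 44
f 28 11 43
f 44 43 19
f 28 43 44
f 17 35 36
f 35 15 32
f 36 32 16
f 35 32 36
f 18 41 37
f 41 17 33
f 37 33 10
f 41 33 37
f 52 51 54
f 52 54 53
f 54 51 55
f 54 55 53
f 55 51 56
f 55 56 53
f 56 51 57
f 56 57 53
f 57 51 58
f 57 58 53
f 58 51 59
f 58 59 53
f 59 51 60
f 59 60 53
f 60 51 61
f 60 61 53
f 61 51 62
f 61 62 53
f 62 51 63
f 62 63 53
f 63 51 64
f 63 64 53
f 64 51 65
f 64 65 53
f 65 51 52
f 65 52 53



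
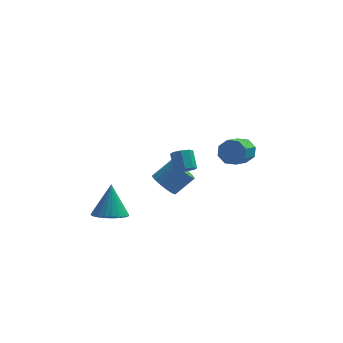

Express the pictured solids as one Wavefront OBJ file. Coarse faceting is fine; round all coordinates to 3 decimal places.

v 3.239 3.685 -3.239
v 3.613 3.913 -2.499
v 2.995 2.663 -1.801
v 2.621 2.435 -2.541
v 3.012 4.172 -2.568
v 2.394 2.922 -1.869
v 2.544 4.146 -3.029
v 1.926 2.895 -2.331
v 2.483 3.85 -3.614
v 1.865 2.599 -2.916
v 2.865 3.457 -3.979
v 2.247 2.207 -3.281
v 3.466 3.198 -3.911
v 2.848 1.948 -3.212
v 3.934 3.225 -3.449
v 3.316 1.974 -2.751
v 3.995 3.521 -2.864
v 3.377 2.27 -2.166
v -1.112 0.677 -3.957
v -0.563 0.072 -4.282
v 0.482 0.497 -3.308
v -0.068 1.103 -2.983
v -0.489 0.342 -4.479
v 0.556 0.768 -3.506
v -0.509 0.664 -4.598
v 0.535 1.089 -3.624
v -0.622 0.988 -4.618
v 0.423 1.413 -3.645
v -0.809 1.264 -4.538
v 0.235 1.69 -3.565
v -1.043 1.451 -4.37
v 0.002 1.877 -3.396
v -1.287 1.52 -4.138
v -0.242 1.946 -3.165
v -1.504 1.461 -3.879
v -0.459 1.887 -2.906
v -1.662 1.283 -3.632
v -0.617 1.708 -2.658
v -1.736 1.012 -3.434
v -0.691 1.438 -2.461
v -1.715 0.691 -3.316
v -0.671 1.116 -2.342
v -1.603 0.367 -3.295
v -0.558 0.792 -2.322
v -1.415 0.09 -3.375
v -0.371 0.516 -2.402
v -1.182 -0.097 -3.544
v -0.137 0.329 -2.57
v -0.938 -0.166 -3.775
v 0.107 0.26 -2.802
v -0.721 -0.107 -4.034
v 0.324 0.319 -3.061
v -0.015 -2.644 -0.483
v 0.378 -2.919 -0.122
v 0.188 -2.112 0.703
v -0.205 -1.836 0.343
v 0.576 -2.601 -0.388
v 0.386 -1.794 0.437
v 0.428 -2.308 -0.709
v 0.238 -1.501 0.116
v 0.021 -2.212 -0.897
v -0.17 -1.404 -0.072
v -0.408 -2.368 -0.843
v -0.598 -1.561 -0.018
v -0.606 -2.686 -0.577
v -0.796 -1.879 0.248
v -0.458 -2.979 -0.256
v -0.648 -2.172 0.569
v -0.05 -3.076 -0.068
v -0.241 -2.268 0.757
v -3.941 -3.621 -3.254
v -3.121 -4.157 -3.054
v -3.859 -2.819 -1.446
v -2.965 -3.833 -3.204
v -2.957 -3.476 -3.363
v -3.1 -3.142 -3.505
v -3.37 -2.88 -3.608
v -3.727 -2.732 -3.658
v -4.117 -2.718 -3.647
v -4.48 -2.842 -3.575
v -4.761 -3.085 -3.455
v -4.917 -3.409 -3.304
v -4.924 -3.766 -3.146
v -4.782 -4.1 -3.004
v -4.512 -4.362 -2.9
v -4.155 -4.51 -2.85
v -3.765 -4.524 -2.862
v -3.402 -4.4 -2.933
f 2 1 5
f 2 5 3
f 3 5 6
f 3 6 4
f 5 1 7
f 5 7 6
f 6 7 8
f 6 8 4
f 7 1 9
f 7 9 8
f 8 9 10
f 8 10 4
f 9 1 11
f 9 11 10
f 10 11 12
f 10 12 4
f 11 1 13
f 11 13 12
f 12 13 14
f 12 14 4
f 13 1 15
f 13 15 14
f 14 15 16
f 14 16 4
f 15 1 17
f 15 17 16
f 16 17 18
f 16 18 4
f 17 1 2
f 17 2 18
f 18 2 3
f 18 3 4
f 20 19 23
f 20 23 21
f 21 23 24
f 21 24 22
f 23 19 25
f 23 25 24
f 24 25 26
f 24 26 22
f 25 19 27
f 25 27 26
f 26 27 28
f 26 28 22
f 27 19 29
f 27 29 28
f 28 29 30
f 28 30 22
f 29 19 31
f 29 31 30
f 30 31 32
f 30 32 22
f 31 19 33
f 31 33 32
f 32 33 34
f 32 34 22
f 33 19 35
f 33 35 34
f 34 35 36
f 34 36 22
f 35 19 37
f 35 37 36
f 36 37 38
f 36 38 22
f 37 19 39
f 37 39 38
f 38 39 40
f 38 40 22
f 39 19 41
f 39 41 40
f 40 41 42
f 40 42 22
f 41 19 43
f 41 43 42
f 42 43 44
f 42 44 22
f 43 19 45
f 43 45 44
f 44 45 46
f 44 46 22
f 45 19 47
f 45 47 46
f 46 47 48
f 46 48 22
f 47 19 49
f 47 49 48
f 48 49 50
f 48 50 22
f 49 19 51
f 49 51 50
f 50 51 52
f 50 52 22
f 51 19 20
f 51 20 52
f 52 20 21
f 52 21 22
f 54 53 57
f 54 57 55
f 55 57 58
f 55 58 56
f 57 53 59
f 57 59 58
f 58 59 60
f 58 60 56
f 59 53 61
f 59 61 60
f 60 61 62
f 60 62 56
f 61 53 63
f 61 63 62
f 62 63 64
f 62 64 56
f 63 53 65
f 63 65 64
f 64 65 66
f 64 66 56
f 65 53 67
f 65 67 66
f 66 67 68
f 66 68 56
f 67 53 69
f 67 69 68
f 68 69 70
f 68 70 56
f 69 53 54
f 69 54 70
f 70 54 55
f 70 55 56
f 72 71 74
f 72 74 73
f 74 71 75
f 74 75 73
f 75 71 76
f 75 76 73
f 76 71 77
f 76 77 73
f 77 71 78
f 77 78 73
f 78 71 79
f 78 79 73
f 79 71 80
f 79 80 73
f 80 71 81
f 80 81 73
f 81 71 82
f 81 82 73
f 82 71 83
f 82 83 73
f 83 71 84
f 83 84 73
f 84 71 85
f 84 85 73
f 85 71 86
f 85 86 73
f 86 71 87
f 86 87 73
f 87 71 88
f 87 88 73
f 88 71 72
f 88 72 73



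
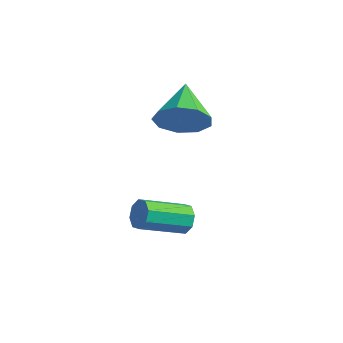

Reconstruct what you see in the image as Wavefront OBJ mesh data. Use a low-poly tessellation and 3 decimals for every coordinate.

v -1.633 -2.164 3.397
v -1.072 -2.164 4.139
v -2.407 -0.916 3.983
v -0.827 -1.797 3.681
v -0.959 -1.601 3.09
v -1.407 -1.669 2.643
v -1.961 -1.968 2.549
v -2.361 -2.358 2.852
v -2.421 -2.658 3.41
v -2.113 -2.726 3.962
v -1.58 -2.531 4.25
v -0.884 -3.054 -0.307
v -0.601 -3.413 -0.613
v -1.414 -4.645 0.08
v -1.696 -4.286 0.387
v -0.412 -3.331 -0.246
v -1.225 -4.562 0.447
v -0.5 -3.087 0.086
v -1.312 -4.318 0.779
v -0.812 -2.824 0.187
v -1.624 -4.055 0.881
v -1.166 -2.695 -0
v -1.979 -3.927 0.693
v -1.355 -2.778 -0.367
v -2.168 -4.009 0.326
v -1.268 -3.022 -0.699
v -2.08 -4.253 -0.006
v -0.956 -3.285 -0.801
v -1.768 -4.516 -0.107
f 2 1 4
f 2 4 3
f 4 1 5
f 4 5 3
f 5 1 6
f 5 6 3
f 6 1 7
f 6 7 3
f 7 1 8
f 7 8 3
f 8 1 9
f 8 9 3
f 9 1 10
f 9 10 3
f 10 1 11
f 10 11 3
f 11 1 2
f 11 2 3
f 13 12 16
f 13 16 14
f 14 16 17
f 14 17 15
f 16 12 18
f 16 18 17
f 17 18 19
f 17 19 15
f 18 12 20
f 18 20 19
f 19 20 21
f 19 21 15
f 20 12 22
f 20 22 21
f 21 22 23
f 21 23 15
f 22 12 24
f 22 24 23
f 23 24 25
f 23 25 15
f 24 12 26
f 24 26 25
f 25 26 27
f 25 27 15
f 26 12 28
f 26 28 27
f 27 28 29
f 27 29 15
f 28 12 13
f 28 13 29
f 29 13 14
f 29 14 15



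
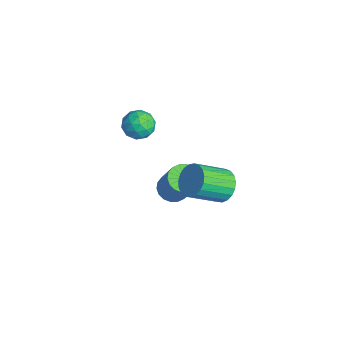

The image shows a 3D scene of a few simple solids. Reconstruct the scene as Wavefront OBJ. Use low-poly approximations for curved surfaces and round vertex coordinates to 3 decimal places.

v 0.629 2.885 0.162
v 1.493 3.003 0.284
v 1.554 1.473 1.339
v 0.691 1.355 1.218
v 1.35 3.191 0.564
v 1.412 1.66 1.619
v 1.083 3.325 0.774
v 1.145 1.795 1.83
v 0.738 3.384 0.879
v 0.799 1.853 1.935
v 0.373 3.356 0.86
v 0.435 1.826 1.916
v 0.053 3.247 0.721
v 0.115 1.716 1.776
v -0.167 3.075 0.485
v -0.106 1.545 1.54
v -0.25 2.871 0.193
v -0.189 1.34 1.248
v -0.181 2.669 -0.105
v -0.119 1.138 0.951
v 0.029 2.504 -0.355
v 0.09 0.974 0.7
v 0.342 2.405 -0.517
v 0.403 0.875 0.538
v 0.705 2.39 -0.561
v 0.766 0.859 0.494
v 1.055 2.46 -0.48
v 1.116 0.929 0.575
v 1.331 2.603 -0.288
v 1.392 1.073 0.768
v 1.486 2.796 -0.018
v 1.547 1.265 1.038
v -2.142 1.52 -2.383
v -1.472 1.517 -2.782
v -0.348 1.658 -0.896
v -1.018 1.66 -0.497
v -1.548 1.855 -2.762
v -0.424 1.996 -0.876
v -1.742 2.127 -2.666
v -0.618 2.267 -0.78
v -2.015 2.278 -2.515
v -0.892 2.419 -0.629
v -2.314 2.279 -2.337
v -1.19 2.42 -0.451
v -2.578 2.13 -2.169
v -1.454 2.271 -0.283
v -2.756 1.86 -2.043
v -1.632 2 -0.157
v -2.812 1.522 -1.984
v -1.688 1.663 -0.098
v -2.736 1.184 -2.004
v -1.612 1.325 -0.118
v -2.542 0.913 -2.1
v -1.418 1.053 -0.214
v -2.268 0.761 -2.251
v -1.145 0.902 -0.365
v -1.97 0.76 -2.429
v -0.846 0.901 -0.543
v -1.706 0.909 -2.597
v -0.582 1.05 -0.711
v -1.528 1.18 -2.723
v -0.404 1.32 -0.837
v -1.191 0.252 4.401
v -0.673 -0.045 3.854
v -2.047 -0.695 4.106
v -1.529 -0.992 3.559
v -1.358 -1.046 4.348
v -0.829 -0.461 4.53
v -1.891 -0.279 3.43
v -1.362 0.306 3.612
v -1.106 -0.373 3.253
v -0.777 -0.847 3.821
v -1.943 0.107 4.139
v -1.614 -0.367 4.707
v -0.857 0.186 4.154
v -1.863 -0.926 3.806
v -1.763 -0.959 4.271
v -1.459 -1.133 3.949
v -0.949 -0.058 4.551
v -0.645 -0.233 4.229
v -1.047 -0.821 4.52
v -2.075 -0.507 3.731
v -1.771 -0.682 3.409
v -1.261 0.393 4.011
v -0.957 0.219 3.689
v -1.673 0.081 3.44
v -0.807 -0.181 3.479
v -1.31 -0.737 3.305
v -1.523 -0.318 3.229
v -1.212 0.026 3.336
v -0.614 -0.46 3.812
v -1.117 -1.016 3.639
v -1.016 -1.048 4.103
v -0.706 -0.704 4.21
v -0.868 -0.652 3.459
v -1.603 0.276 4.321
v -2.106 -0.28 4.148
v -2.014 -0.036 3.75
v -1.704 0.308 3.857
v -1.41 -0.003 4.655
v -1.913 -0.559 4.481
v -1.508 -0.766 4.624
v -1.197 -0.422 4.731
v -1.852 -0.088 4.501
f 2 1 5
f 2 5 3
f 3 5 6
f 3 6 4
f 5 1 7
f 5 7 6
f 6 7 8
f 6 8 4
f 7 1 9
f 7 9 8
f 8 9 10
f 8 10 4
f 9 1 11
f 9 11 10
f 10 11 12
f 10 12 4
f 11 1 13
f 11 13 12
f 12 13 14
f 12 14 4
f 13 1 15
f 13 15 14
f 14 15 16
f 14 16 4
f 15 1 17
f 15 17 16
f 16 17 18
f 16 18 4
f 17 1 19
f 17 19 18
f 18 19 20
f 18 20 4
f 19 1 21
f 19 21 20
f 20 21 22
f 20 22 4
f 21 1 23
f 21 23 22
f 22 23 24
f 22 24 4
f 23 1 25
f 23 25 24
f 24 25 26
f 24 26 4
f 25 1 27
f 25 27 26
f 26 27 28
f 26 28 4
f 27 1 29
f 27 29 28
f 28 29 30
f 28 30 4
f 29 1 31
f 29 31 30
f 30 31 32
f 30 32 4
f 31 1 2
f 31 2 32
f 32 2 3
f 32 3 4
f 34 33 37
f 34 37 35
f 35 37 38
f 35 38 36
f 37 33 39
f 37 39 38
f 38 39 40
f 38 40 36
f 39 33 41
f 39 41 40
f 40 41 42
f 40 42 36
f 41 33 43
f 41 43 42
f 42 43 44
f 42 44 36
f 43 33 45
f 43 45 44
f 44 45 46
f 44 46 36
f 45 33 47
f 45 47 46
f 46 47 48
f 46 48 36
f 47 33 49
f 47 49 48
f 48 49 50
f 48 50 36
f 49 33 51
f 49 51 50
f 50 51 52
f 50 52 36
f 51 33 53
f 51 53 52
f 52 53 54
f 52 54 36
f 53 33 55
f 53 55 54
f 54 55 56
f 54 56 36
f 55 33 57
f 55 57 56
f 56 57 58
f 56 58 36
f 57 33 59
f 57 59 58
f 58 59 60
f 58 60 36
f 59 33 61
f 59 61 60
f 60 61 62
f 60 62 36
f 61 33 34
f 61 34 62
f 62 34 35
f 62 35 36
f 63 100 79
f 100 74 103
f 79 103 68
f 100 103 79
f 63 79 75
f 79 68 80
f 75 80 64
f 79 80 75
f 63 75 84
f 75 64 85
f 84 85 70
f 75 85 84
f 63 84 96
f 84 70 99
f 96 99 73
f 84 99 96
f 63 96 100
f 96 73 104
f 100 104 74
f 96 104 100
f 64 80 91
f 80 68 94
f 91 94 72
f 80 94 91
f 68 103 81
f 103 74 102
f 81 102 67
f 103 102 81
f 74 104 101
f 104 73 97
f 101 97 65
f 104 97 101
f 73 99 98
f 99 70 86
f 98 86 69
f 99 86 98
f 70 85 90
f 85 64 87
f 90 87 71
f 85 87 90
f 66 92 78
f 92 72 93
f 78 93 67
f 92 93 78
f 66 78 76
f 78 67 77
f 76 77 65
f 78 77 76
f 66 76 83
f 76 65 82
f 83 82 69
f 76 82 83
f 66 83 88
f 83 69 89
f 88 89 71
f 83 89 88
f 66 88 92
f 88 71 95
f 92 95 72
f 88 95 92
f 67 93 81
f 93 72 94
f 81 94 68
f 93 94 81
f 65 77 101
f 77 67 102
f 101 102 74
f 77 102 101
f 69 82 98
f 82 65 97
f 98 97 73
f 82 97 98
f 71 89 90
f 89 69 86
f 90 86 70
f 89 86 90
f 72 95 91
f 95 71 87
f 91 87 64
f 95 87 91



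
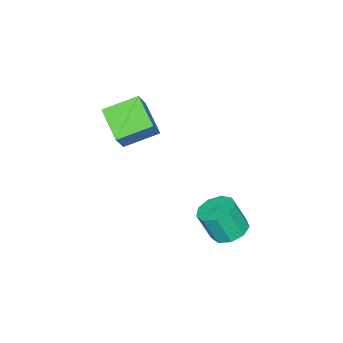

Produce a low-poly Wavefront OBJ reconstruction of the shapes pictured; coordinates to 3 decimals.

v -1.676 3.05 -2.495
v -0.603 2.982 -2.724
v -0.27 2.262 -0.954
v -1.344 2.33 -0.725
v -0.759 3.653 -2.422
v -0.427 2.933 -0.652
v -1.345 4.042 -2.154
v -1.013 3.322 -0.383
v -2.086 3.967 -2.045
v -1.753 3.246 -0.275
v -2.635 3.462 -2.147
v -2.302 2.742 -0.377
v -2.736 2.765 -2.412
v -2.403 2.045 -0.642
v -2.34 2.201 -2.716
v -2.008 1.481 -0.945
v -1.635 2.035 -2.916
v -1.302 1.314 -1.146
v -0.948 2.343 -2.92
v -0.616 1.623 -1.149
v -2.101 -4.732 3.06
v -3.485 -3.321 3.827
v -1.026 -3.14 2.072
v -2.41 -1.729 2.84
v -1.13 -4.531 4.44
v -2.514 -3.12 5.208
v -0.055 -2.939 3.453
v -1.439 -1.528 4.22
f 2 1 5
f 2 5 3
f 3 5 6
f 3 6 4
f 5 1 7
f 5 7 6
f 6 7 8
f 6 8 4
f 7 1 9
f 7 9 8
f 8 9 10
f 8 10 4
f 9 1 11
f 9 11 10
f 10 11 12
f 10 12 4
f 11 1 13
f 11 13 12
f 12 13 14
f 12 14 4
f 13 1 15
f 13 15 14
f 14 15 16
f 14 16 4
f 15 1 17
f 15 17 16
f 16 17 18
f 16 18 4
f 17 1 19
f 17 19 18
f 18 19 20
f 18 20 4
f 19 1 2
f 19 2 20
f 20 2 3
f 20 3 4
f 22 24 21
f 25 22 21
f 21 24 23
f 23 25 21
f 22 28 24
f 26 22 25
f 26 28 22
f 24 28 23
f 27 25 23
f 23 28 27
f 27 26 25
f 28 26 27



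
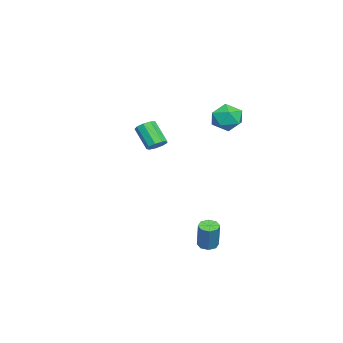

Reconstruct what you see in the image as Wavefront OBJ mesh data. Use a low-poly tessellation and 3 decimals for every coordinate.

v -2.213 -2.519 0.739
v -1.944 -2.179 1.11
v -2.499 -2.942 2.211
v -2.767 -3.281 1.841
v -2.298 -2.036 1.031
v -2.853 -2.799 2.132
v -2.612 -2.119 0.815
v -3.167 -2.882 1.916
v -2.739 -2.389 0.564
v -3.294 -3.152 1.665
v -2.62 -2.72 0.395
v -3.175 -3.482 1.496
v -2.31 -2.956 0.387
v -2.865 -3.719 1.488
v -1.954 -2.988 0.544
v -2.509 -3.751 1.645
v -1.72 -2.8 0.793
v -2.275 -3.563 1.894
v -1.716 -2.481 1.016
v -2.271 -3.243 2.117
v 3.698 1.525 -3.159
v 4.121 1.288 -3.278
v 4.606 1.458 -1.901
v 4.182 1.695 -1.781
v 4.144 1.666 -3.333
v 4.629 1.836 -1.956
v 3.906 1.961 -3.286
v 4.391 2.131 -1.908
v 3.545 2.001 -3.164
v 4.03 2.171 -1.787
v 3.274 1.762 -3.039
v 3.759 1.932 -1.662
v 3.251 1.384 -2.984
v 3.736 1.554 -1.607
v 3.489 1.089 -3.032
v 3.974 1.259 -1.654
v 3.85 1.049 -3.153
v 4.335 1.219 -1.776
v -0.868 2.029 3.84
v -0.104 1.571 3.914
v -1.336 1.089 2.846
v -0.572 0.631 2.92
v -1.158 0.634 3.595
v -0.868 1.215 4.209
v -0.572 1.445 2.551
v -0.282 2.026 3.165
v 0.079 1.21 3.117
v -0.283 0.709 3.762
v -1.157 1.951 2.998
v -1.519 1.45 3.643
f 2 1 5
f 2 5 3
f 3 5 6
f 3 6 4
f 5 1 7
f 5 7 6
f 6 7 8
f 6 8 4
f 7 1 9
f 7 9 8
f 8 9 10
f 8 10 4
f 9 1 11
f 9 11 10
f 10 11 12
f 10 12 4
f 11 1 13
f 11 13 12
f 12 13 14
f 12 14 4
f 13 1 15
f 13 15 14
f 14 15 16
f 14 16 4
f 15 1 17
f 15 17 16
f 16 17 18
f 16 18 4
f 17 1 19
f 17 19 18
f 18 19 20
f 18 20 4
f 19 1 2
f 19 2 20
f 20 2 3
f 20 3 4
f 22 21 25
f 22 25 23
f 23 25 26
f 23 26 24
f 25 21 27
f 25 27 26
f 26 27 28
f 26 28 24
f 27 21 29
f 27 29 28
f 28 29 30
f 28 30 24
f 29 21 31
f 29 31 30
f 30 31 32
f 30 32 24
f 31 21 33
f 31 33 32
f 32 33 34
f 32 34 24
f 33 21 35
f 33 35 34
f 34 35 36
f 34 36 24
f 35 21 37
f 35 37 36
f 36 37 38
f 36 38 24
f 37 21 22
f 37 22 38
f 38 22 23
f 38 23 24
f 39 50 44
f 39 44 40
f 39 40 46
f 39 46 49
f 39 49 50
f 40 44 48
f 44 50 43
f 50 49 41
f 49 46 45
f 46 40 47
f 42 48 43
f 42 43 41
f 42 41 45
f 42 45 47
f 42 47 48
f 43 48 44
f 41 43 50
f 45 41 49
f 47 45 46
f 48 47 40



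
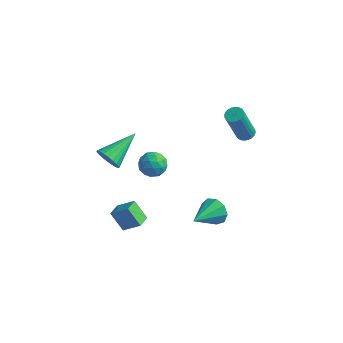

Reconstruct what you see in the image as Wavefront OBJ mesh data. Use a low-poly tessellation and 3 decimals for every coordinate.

v -0.642 -0.857 0.324
v 0.097 -0.628 0.405
v -0.557 -1.512 1.395
v 0.182 -1.283 1.476
v -0.396 -0.768 1.555
v -0.448 -0.363 0.893
v -0.012 -1.777 0.907
v -0.064 -1.372 0.245
v 0.487 -1.197 0.766
v 0.25 -0.573 1.166
v -0.71 -1.567 0.634
v -0.947 -0.943 1.034
v -0.28 -0.685 0.27
v -0.18 -1.455 1.53
v -0.52 -1.152 1.576
v -0.085 -1.018 1.624
v -0.6 -0.529 0.557
v -0.166 -0.394 0.605
v -0.455 -0.477 1.281
v -0.294 -1.746 1.195
v 0.14 -1.611 1.243
v -0.375 -1.122 0.176
v 0.06 -0.988 0.224
v -0.005 -1.663 0.519
v 0.384 -0.885 0.53
v 0.433 -1.27 1.16
v 0.319 -1.56 0.825
v 0.289 -1.322 0.436
v 0.244 -0.518 0.766
v 0.294 -0.903 1.395
v -0.046 -0.601 1.441
v -0.076 -0.362 1.052
v 0.473 -0.853 0.978
v -0.754 -1.237 0.405
v -0.704 -1.622 1.034
v -0.384 -1.778 0.748
v -0.414 -1.539 0.359
v -0.893 -0.87 0.64
v -0.844 -1.255 1.27
v -0.749 -0.818 1.364
v -0.779 -0.58 0.975
v -0.933 -1.287 0.822
v -2.18 -2.02 -3.479
v -1.282 -1.789 -2.781
v -2.287 -1.217 -3.608
v -1.389 -0.986 -2.91
v -1.411 -2.074 -4.45
v -0.513 -1.843 -3.752
v -1.518 -1.271 -4.579
v -0.62 -1.04 -3.881
v 2.091 1.039 -3.745
v 2.398 0.752 -4.449
v 1.849 -0.619 -3.175
v 2.81 0.821 -4.074
v 2.885 0.992 -3.546
v 2.589 1.185 -3.11
v 2.06 1.309 -2.971
v 1.546 1.308 -3.195
v 1.286 1.18 -3.676
v 1.404 0.987 -4.189
v 1.843 0.818 -4.494
v 2.814 2.801 1.706
v 3.173 2.443 1.647
v 2.845 1.802 3.556
v 2.486 2.159 3.614
v 3.281 2.595 1.717
v 2.952 1.954 3.625
v 3.318 2.778 1.785
v 2.989 2.137 3.693
v 3.278 2.965 1.841
v 2.949 2.324 3.749
v 3.167 3.127 1.876
v 2.839 2.485 3.785
v 3.003 3.239 1.886
v 2.675 2.598 3.794
v 2.81 3.284 1.868
v 2.482 2.643 3.776
v 2.618 3.256 1.825
v 2.29 2.615 3.734
v 2.455 3.158 1.764
v 2.127 2.517 3.673
v 2.348 3.006 1.695
v 2.019 2.365 3.603
v 2.311 2.823 1.627
v 1.982 2.182 3.535
v 2.351 2.636 1.571
v 2.022 1.995 3.479
v 2.461 2.475 1.535
v 2.133 1.833 3.444
v 2.625 2.362 1.526
v 2.297 1.721 3.434
v 2.818 2.317 1.544
v 2.49 1.676 3.452
v 3.01 2.345 1.586
v 2.682 1.704 3.495
v -2.167 -2.132 1.227
v -1.695 -2.004 0.659
v -1.693 -0.308 2.033
v -1.962 -1.886 0.549
v -2.264 -1.811 0.556
v -2.55 -1.791 0.68
v -2.769 -1.831 0.898
v -2.885 -1.922 1.173
v -2.876 -2.05 1.457
v -2.744 -2.192 1.702
v -2.513 -2.324 1.864
v -2.222 -2.423 1.916
v -1.921 -2.471 1.849
v -1.663 -2.461 1.675
v -1.492 -2.394 1.423
v -1.437 -2.282 1.137
v -1.509 -2.144 0.867
f 1 38 17
f 38 12 41
f 17 41 6
f 38 41 17
f 1 17 13
f 17 6 18
f 13 18 2
f 17 18 13
f 1 13 22
f 13 2 23
f 22 23 8
f 13 23 22
f 1 22 34
f 22 8 37
f 34 37 11
f 22 37 34
f 1 34 38
f 34 11 42
f 38 42 12
f 34 42 38
f 2 18 29
f 18 6 32
f 29 32 10
f 18 32 29
f 6 41 19
f 41 12 40
f 19 40 5
f 41 40 19
f 12 42 39
f 42 11 35
f 39 35 3
f 42 35 39
f 11 37 36
f 37 8 24
f 36 24 7
f 37 24 36
f 8 23 28
f 23 2 25
f 28 25 9
f 23 25 28
f 4 30 16
f 30 10 31
f 16 31 5
f 30 31 16
f 4 16 14
f 16 5 15
f 14 15 3
f 16 15 14
f 4 14 21
f 14 3 20
f 21 20 7
f 14 20 21
f 4 21 26
f 21 7 27
f 26 27 9
f 21 27 26
f 4 26 30
f 26 9 33
f 30 33 10
f 26 33 30
f 5 31 19
f 31 10 32
f 19 32 6
f 31 32 19
f 3 15 39
f 15 5 40
f 39 40 12
f 15 40 39
f 7 20 36
f 20 3 35
f 36 35 11
f 20 35 36
f 9 27 28
f 27 7 24
f 28 24 8
f 27 24 28
f 10 33 29
f 33 9 25
f 29 25 2
f 33 25 29
f 44 46 43
f 47 44 43
f 43 46 45
f 45 47 43
f 44 50 46
f 48 44 47
f 48 50 44
f 46 50 45
f 49 47 45
f 45 50 49
f 49 48 47
f 50 48 49
f 52 51 54
f 52 54 53
f 54 51 55
f 54 55 53
f 55 51 56
f 55 56 53
f 56 51 57
f 56 57 53
f 57 51 58
f 57 58 53
f 58 51 59
f 58 59 53
f 59 51 60
f 59 60 53
f 60 51 61
f 60 61 53
f 61 51 52
f 61 52 53
f 63 62 66
f 63 66 64
f 64 66 67
f 64 67 65
f 66 62 68
f 66 68 67
f 67 68 69
f 67 69 65
f 68 62 70
f 68 70 69
f 69 70 71
f 69 71 65
f 70 62 72
f 70 72 71
f 71 72 73
f 71 73 65
f 72 62 74
f 72 74 73
f 73 74 75
f 73 75 65
f 74 62 76
f 74 76 75
f 75 76 77
f 75 77 65
f 76 62 78
f 76 78 77
f 77 78 79
f 77 79 65
f 78 62 80
f 78 80 79
f 79 80 81
f 79 81 65
f 80 62 82
f 80 82 81
f 81 82 83
f 81 83 65
f 82 62 84
f 82 84 83
f 83 84 85
f 83 85 65
f 84 62 86
f 84 86 85
f 85 86 87
f 85 87 65
f 86 62 88
f 86 88 87
f 87 88 89
f 87 89 65
f 88 62 90
f 88 90 89
f 89 90 91
f 89 91 65
f 90 62 92
f 90 92 91
f 91 92 93
f 91 93 65
f 92 62 94
f 92 94 93
f 93 94 95
f 93 95 65
f 94 62 63
f 94 63 95
f 95 63 64
f 95 64 65
f 97 96 99
f 97 99 98
f 99 96 100
f 99 100 98
f 100 96 101
f 100 101 98
f 101 96 102
f 101 102 98
f 102 96 103
f 102 103 98
f 103 96 104
f 103 104 98
f 104 96 105
f 104 105 98
f 105 96 106
f 105 106 98
f 106 96 107
f 106 107 98
f 107 96 108
f 107 108 98
f 108 96 109
f 108 109 98
f 109 96 110
f 109 110 98
f 110 96 111
f 110 111 98
f 111 96 112
f 111 112 98
f 112 96 97
f 112 97 98



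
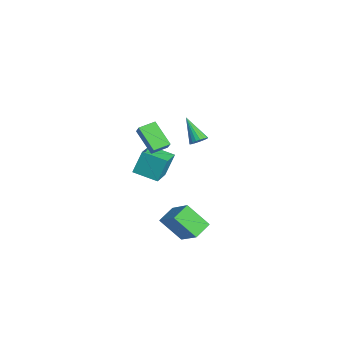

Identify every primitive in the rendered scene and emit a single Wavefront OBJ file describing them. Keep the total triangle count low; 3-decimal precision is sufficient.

v -3.516 -2.253 -2.106
v -3.723 -1.539 -0.423
v -5.118 -1.33 -2.694
v -5.325 -0.616 -1.011
v -2.515 -0.824 -2.589
v -2.722 -0.11 -0.906
v -4.117 0.099 -3.177
v -4.324 0.813 -1.494
v -1.098 1.526 1.769
v -0.626 1.474 2.198
v -2.462 1.054 3.211
v -0.7 1.748 2.218
v -0.853 1.978 2.149
v -1.054 2.119 2.005
v -1.264 2.142 1.814
v -1.441 2.043 1.614
v -1.55 1.842 1.445
v -1.57 1.578 1.34
v -1.496 1.304 1.32
v -1.344 1.073 1.389
v -1.142 0.932 1.533
v -0.932 0.909 1.724
v -0.755 1.008 1.924
v -0.646 1.21 2.093
v -0.711 -2.647 3.626
v -0.16 -2.618 4.286
v -1.003 -1.51 3.82
v -0.452 -1.481 4.48
v 0.752 -2.059 2.38
v 1.303 -2.03 3.04
v 0.46 -0.922 2.574
v 1.011 -0.893 3.234
v 3.655 -0.904 -3.849
v 2.888 -2.112 -2.381
v 2.934 0.133 -3.371
v 2.168 -1.075 -1.904
v 5.232 -0.385 -2.596
v 4.466 -1.593 -1.129
v 4.512 0.652 -2.119
v 3.745 -0.556 -0.651
f 2 4 1
f 5 2 1
f 1 4 3
f 3 5 1
f 2 8 4
f 6 2 5
f 6 8 2
f 4 8 3
f 7 5 3
f 3 8 7
f 7 6 5
f 8 6 7
f 10 9 12
f 10 12 11
f 12 9 13
f 12 13 11
f 13 9 14
f 13 14 11
f 14 9 15
f 14 15 11
f 15 9 16
f 15 16 11
f 16 9 17
f 16 17 11
f 17 9 18
f 17 18 11
f 18 9 19
f 18 19 11
f 19 9 20
f 19 20 11
f 20 9 21
f 20 21 11
f 21 9 22
f 21 22 11
f 22 9 23
f 22 23 11
f 23 9 24
f 23 24 11
f 24 9 10
f 24 10 11
f 26 28 25
f 29 26 25
f 25 28 27
f 27 29 25
f 26 32 28
f 30 26 29
f 30 32 26
f 28 32 27
f 31 29 27
f 27 32 31
f 31 30 29
f 32 30 31
f 34 36 33
f 37 34 33
f 33 36 35
f 35 37 33
f 34 40 36
f 38 34 37
f 38 40 34
f 36 40 35
f 39 37 35
f 35 40 39
f 39 38 37
f 40 38 39



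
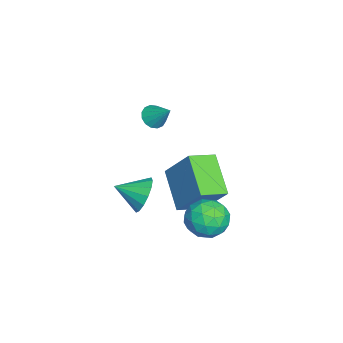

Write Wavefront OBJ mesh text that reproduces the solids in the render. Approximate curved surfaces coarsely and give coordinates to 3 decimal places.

v -1.193 1.361 -1.43
v -0.52 2.36 0.116
v -1.849 2.352 -1.785
v -1.176 3.351 -0.239
v 0.336 1.989 -2.501
v 1.009 2.988 -0.955
v -0.32 2.98 -2.856
v 0.353 3.979 -1.31
v 0.668 3.578 -1.801
v 1.222 3.836 -2.537
v 1.818 2.704 -1.243
v 2.372 2.962 -1.979
v 2.136 3.603 -1.309
v 1.426 4.144 -1.654
v 1.614 2.396 -2.126
v 0.904 2.937 -2.471
v 1.807 3.106 -2.738
v 2.129 3.852 -2.233
v 0.911 2.688 -1.547
v 1.233 3.434 -1.042
v 0.844 3.784 -2.218
v 2.196 2.756 -1.562
v 2.057 3.133 -1.169
v 2.383 3.285 -1.601
v 0.964 3.965 -1.699
v 1.289 4.117 -2.131
v 1.827 3.98 -1.41
v 1.751 2.423 -1.649
v 2.076 2.575 -2.081
v 0.657 3.255 -2.179
v 0.983 3.407 -2.611
v 1.213 2.56 -2.37
v 1.513 3.507 -2.769
v 2.189 2.993 -2.441
v 1.744 2.66 -2.527
v 1.326 2.978 -2.73
v 1.703 3.945 -2.472
v 2.379 3.431 -2.144
v 2.24 3.808 -1.75
v 1.823 4.126 -1.953
v 2.047 3.516 -2.59
v 0.661 3.109 -1.636
v 1.337 2.595 -1.308
v 1.217 2.414 -1.827
v 0.8 2.732 -2.03
v 0.851 3.547 -1.339
v 1.527 3.033 -1.011
v 1.714 3.562 -1.05
v 1.296 3.88 -1.253
v 0.993 3.024 -1.19
v 2.272 0.954 -0.07
v 2.572 1.283 0.642
v 2.348 -0.154 0.41
v 2.141 1.276 0.694
v 1.744 1.183 0.542
v 1.489 1.028 0.226
v 1.444 0.854 -0.17
v 1.62 0.706 -0.539
v 1.971 0.624 -0.782
v 2.403 0.631 -0.835
v 2.799 0.725 -0.683
v 3.054 0.879 -0.366
v 3.1 1.054 0.029
v 2.923 1.202 0.398
v 0.04 1.087 2.752
v 0.391 0.673 2.892
v 0.54 1.773 3.528
v 0.525 0.817 2.679
v 0.53 1.032 2.485
v 0.403 1.263 2.363
v 0.18 1.446 2.345
v -0.082 1.533 2.436
v -0.31 1.501 2.612
v -0.445 1.357 2.825
v -0.449 1.142 3.018
v -0.322 0.911 3.14
v -0.099 0.728 3.158
v 0.162 0.641 3.067
f 2 4 1
f 5 2 1
f 1 4 3
f 3 5 1
f 2 8 4
f 6 2 5
f 6 8 2
f 4 8 3
f 7 5 3
f 3 8 7
f 7 6 5
f 8 6 7
f 9 46 25
f 46 20 49
f 25 49 14
f 46 49 25
f 9 25 21
f 25 14 26
f 21 26 10
f 25 26 21
f 9 21 30
f 21 10 31
f 30 31 16
f 21 31 30
f 9 30 42
f 30 16 45
f 42 45 19
f 30 45 42
f 9 42 46
f 42 19 50
f 46 50 20
f 42 50 46
f 10 26 37
f 26 14 40
f 37 40 18
f 26 40 37
f 14 49 27
f 49 20 48
f 27 48 13
f 49 48 27
f 20 50 47
f 50 19 43
f 47 43 11
f 50 43 47
f 19 45 44
f 45 16 32
f 44 32 15
f 45 32 44
f 16 31 36
f 31 10 33
f 36 33 17
f 31 33 36
f 12 38 24
f 38 18 39
f 24 39 13
f 38 39 24
f 12 24 22
f 24 13 23
f 22 23 11
f 24 23 22
f 12 22 29
f 22 11 28
f 29 28 15
f 22 28 29
f 12 29 34
f 29 15 35
f 34 35 17
f 29 35 34
f 12 34 38
f 34 17 41
f 38 41 18
f 34 41 38
f 13 39 27
f 39 18 40
f 27 40 14
f 39 40 27
f 11 23 47
f 23 13 48
f 47 48 20
f 23 48 47
f 15 28 44
f 28 11 43
f 44 43 19
f 28 43 44
f 17 35 36
f 35 15 32
f 36 32 16
f 35 32 36
f 18 41 37
f 41 17 33
f 37 33 10
f 41 33 37
f 52 51 54
f 52 54 53
f 54 51 55
f 54 55 53
f 55 51 56
f 55 56 53
f 56 51 57
f 56 57 53
f 57 51 58
f 57 58 53
f 58 51 59
f 58 59 53
f 59 51 60
f 59 60 53
f 60 51 61
f 60 61 53
f 61 51 62
f 61 62 53
f 62 51 63
f 62 63 53
f 63 51 64
f 63 64 53
f 64 51 52
f 64 52 53
f 66 65 68
f 66 68 67
f 68 65 69
f 68 69 67
f 69 65 70
f 69 70 67
f 70 65 71
f 70 71 67
f 71 65 72
f 71 72 67
f 72 65 73
f 72 73 67
f 73 65 74
f 73 74 67
f 74 65 75
f 74 75 67
f 75 65 76
f 75 76 67
f 76 65 77
f 76 77 67
f 77 65 78
f 77 78 67
f 78 65 66
f 78 66 67



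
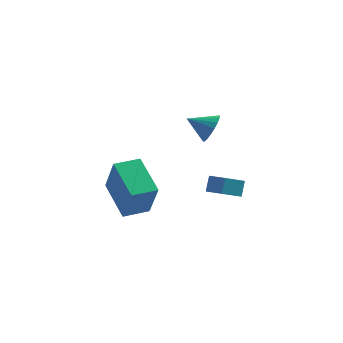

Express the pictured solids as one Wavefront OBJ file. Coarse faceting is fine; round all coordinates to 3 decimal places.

v 1.148 1.206 -1.633
v 1.426 0.808 -0.973
v 0.032 1.334 -1.087
v 1.504 1.156 -0.896
v 1.511 1.514 -0.965
v 1.446 1.811 -1.167
v 1.322 1.989 -1.461
v 1.164 2.011 -1.789
v 1.003 1.874 -2.087
v 0.871 1.604 -2.294
v 0.793 1.256 -2.371
v 0.786 0.898 -2.301
v 0.851 0.601 -2.1
v 0.974 0.423 -1.806
v 1.132 0.401 -1.477
v 1.294 0.538 -1.18
v 1.836 -1.955 -3.785
v 0.981 -2.51 -3.211
v 1.967 -1.465 -3.115
v 1.112 -2.02 -2.541
v 2.528 -2.64 -3.419
v 1.673 -3.195 -2.845
v 2.659 -2.15 -2.749
v 1.804 -2.705 -2.175
v -2.499 -4.66 -3.355
v -2.083 -5.313 -1.5
v -3.343 -2.986 -2.576
v -2.928 -3.64 -0.721
v -1.392 -4.08 -3.399
v -0.977 -4.734 -1.544
v -2.237 -2.407 -2.62
v -1.821 -3.06 -0.765
f 2 1 4
f 2 4 3
f 4 1 5
f 4 5 3
f 5 1 6
f 5 6 3
f 6 1 7
f 6 7 3
f 7 1 8
f 7 8 3
f 8 1 9
f 8 9 3
f 9 1 10
f 9 10 3
f 10 1 11
f 10 11 3
f 11 1 12
f 11 12 3
f 12 1 13
f 12 13 3
f 13 1 14
f 13 14 3
f 14 1 15
f 14 15 3
f 15 1 16
f 15 16 3
f 16 1 2
f 16 2 3
f 18 20 17
f 21 18 17
f 17 20 19
f 19 21 17
f 18 24 20
f 22 18 21
f 22 24 18
f 20 24 19
f 23 21 19
f 19 24 23
f 23 22 21
f 24 22 23
f 26 28 25
f 29 26 25
f 25 28 27
f 27 29 25
f 26 32 28
f 30 26 29
f 30 32 26
f 28 32 27
f 31 29 27
f 27 32 31
f 31 30 29
f 32 30 31



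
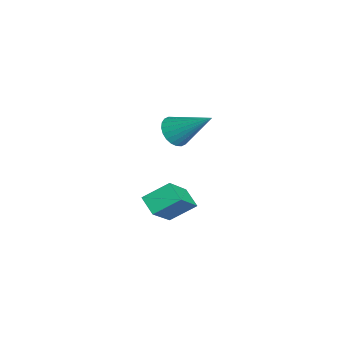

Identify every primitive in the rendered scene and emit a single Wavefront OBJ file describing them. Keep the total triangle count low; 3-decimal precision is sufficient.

v 0.991 -2.792 -1.839
v 2.173 -3.559 -0.55
v 0.945 -1.772 -1.189
v 2.127 -2.54 0.1
v 1.673 -2.48 -2.28
v 2.855 -3.248 -0.991
v 1.627 -1.461 -1.63
v 2.809 -2.228 -0.341
v -2.693 -1.671 -0.459
v -2.085 -2.093 -0.448
v -1.827 -0.389 0.759
v -2.029 -1.919 -0.671
v -2.074 -1.707 -0.862
v -2.213 -1.49 -0.992
v -2.426 -1.3 -1.041
v -2.679 -1.167 -1.001
v -2.934 -1.111 -0.878
v -3.153 -1.14 -0.692
v -3.302 -1.25 -0.47
v -3.358 -1.424 -0.247
v -3.313 -1.636 -0.056
v -3.174 -1.853 0.074
v -2.961 -2.043 0.122
v -2.708 -2.176 0.082
v -2.453 -2.232 -0.04
v -2.234 -2.203 -0.226
f 2 4 1
f 5 2 1
f 1 4 3
f 3 5 1
f 2 8 4
f 6 2 5
f 6 8 2
f 4 8 3
f 7 5 3
f 3 8 7
f 7 6 5
f 8 6 7
f 10 9 12
f 10 12 11
f 12 9 13
f 12 13 11
f 13 9 14
f 13 14 11
f 14 9 15
f 14 15 11
f 15 9 16
f 15 16 11
f 16 9 17
f 16 17 11
f 17 9 18
f 17 18 11
f 18 9 19
f 18 19 11
f 19 9 20
f 19 20 11
f 20 9 21
f 20 21 11
f 21 9 22
f 21 22 11
f 22 9 23
f 22 23 11
f 23 9 24
f 23 24 11
f 24 9 25
f 24 25 11
f 25 9 26
f 25 26 11
f 26 9 10
f 26 10 11

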